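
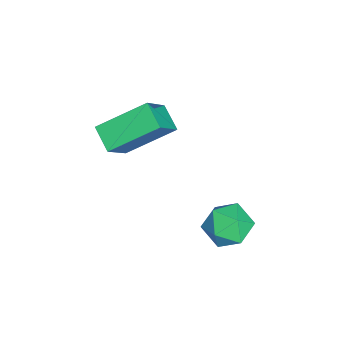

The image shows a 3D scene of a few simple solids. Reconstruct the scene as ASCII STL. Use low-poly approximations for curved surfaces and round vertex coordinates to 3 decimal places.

solid 
facet normal -0.120 0.048 0.992
outer loop
vertex -0.09 2.058 -0.538
vertex 0.417 1.368 -0.443
vertex 0.76 2.158 -0.44
endloop
endfacet
facet normal -0.163 0.698 0.698
outer loop
vertex -0.09 2.058 -0.538
vertex 0.76 2.158 -0.44
vertex 0.334 2.636 -1.017
endloop
endfacet
facet normal -0.691 0.689 0.220
outer loop
vertex -0.09 2.058 -0.538
vertex 0.334 2.636 -1.017
vertex -0.274 2.141 -1.376
endloop
endfacet
facet normal -0.975 0.035 0.218
outer loop
vertex -0.09 2.058 -0.538
vertex -0.274 2.141 -1.376
vertex -0.223 1.357 -1.022
endloop
endfacet
facet normal -0.622 -0.361 0.695
outer loop
vertex -0.09 2.058 -0.538
vertex -0.223 1.357 -1.022
vertex 0.417 1.368 -0.443
endloop
endfacet
facet normal 0.448 0.822 0.351
outer loop
vertex 0.334 2.636 -1.017
vertex 0.76 2.158 -0.44
vertex 1.103 2.303 -1.218
endloop
endfacet
facet normal 0.518 -0.228 0.825
outer loop
vertex 0.76 2.158 -0.44
vertex 0.417 1.368 -0.443
vertex 1.154 1.519 -0.864
endloop
endfacet
facet normal -0.296 -0.891 0.344
outer loop
vertex 0.417 1.368 -0.443
vertex -0.223 1.357 -1.022
vertex 0.546 1.024 -1.223
endloop
endfacet
facet normal -0.868 -0.250 -0.429
outer loop
vertex -0.223 1.357 -1.022
vertex -0.274 2.141 -1.376
vertex 0.12 1.502 -1.8
endloop
endfacet
facet normal -0.408 0.809 -0.424
outer loop
vertex -0.274 2.141 -1.376
vertex 0.334 2.636 -1.017
vertex 0.463 2.292 -1.797
endloop
endfacet
facet normal 0.975 -0.035 -0.218
outer loop
vertex 0.97 1.602 -1.702
vertex 1.103 2.303 -1.218
vertex 1.154 1.519 -0.864
endloop
endfacet
facet normal 0.691 -0.689 -0.220
outer loop
vertex 0.97 1.602 -1.702
vertex 1.154 1.519 -0.864
vertex 0.546 1.024 -1.223
endloop
endfacet
facet normal 0.163 -0.698 -0.698
outer loop
vertex 0.97 1.602 -1.702
vertex 0.546 1.024 -1.223
vertex 0.12 1.502 -1.8
endloop
endfacet
facet normal 0.120 -0.048 -0.992
outer loop
vertex 0.97 1.602 -1.702
vertex 0.12 1.502 -1.8
vertex 0.463 2.292 -1.797
endloop
endfacet
facet normal 0.622 0.361 -0.695
outer loop
vertex 0.97 1.602 -1.702
vertex 0.463 2.292 -1.797
vertex 1.103 2.303 -1.218
endloop
endfacet
facet normal 0.868 0.250 0.429
outer loop
vertex 1.154 1.519 -0.864
vertex 1.103 2.303 -1.218
vertex 0.76 2.158 -0.44
endloop
endfacet
facet normal 0.408 -0.809 0.424
outer loop
vertex 0.546 1.024 -1.223
vertex 1.154 1.519 -0.864
vertex 0.417 1.368 -0.443
endloop
endfacet
facet normal -0.448 -0.822 -0.351
outer loop
vertex 0.12 1.502 -1.8
vertex 0.546 1.024 -1.223
vertex -0.223 1.357 -1.022
endloop
endfacet
facet normal -0.518 0.228 -0.825
outer loop
vertex 0.463 2.292 -1.797
vertex 0.12 1.502 -1.8
vertex -0.274 2.141 -1.376
endloop
endfacet
facet normal 0.296 0.891 -0.344
outer loop
vertex 1.103 2.303 -1.218
vertex 0.463 2.292 -1.797
vertex 0.334 2.636 -1.017
endloop
endfacet
facet normal -0.723 -0.514 0.462
outer loop
vertex -1.571 -0.895 2.605
vertex -2.513 -0.514 1.556
vertex -1.107 -2.424 1.632
endloop
endfacet
facet normal 0.645 -0.261 0.718
outer loop
vertex -0.407 -1.926 1.184
vertex -1.571 -0.895 2.605
vertex -1.107 -2.424 1.632
endloop
endfacet
facet normal -0.722 -0.513 0.463
outer loop
vertex -1.107 -2.424 1.632
vertex -2.513 -0.514 1.556
vertex -2.05 -2.043 0.584
endloop
endfacet
facet normal 0.248 -0.817 -0.520
outer loop
vertex -2.05 -2.043 0.584
vertex -0.407 -1.926 1.184
vertex -1.107 -2.424 1.632
endloop
endfacet
facet normal -0.249 0.817 0.520
outer loop
vertex -1.571 -0.895 2.605
vertex -1.813 -0.016 1.108
vertex -2.513 -0.514 1.556
endloop
endfacet
facet normal 0.645 -0.261 0.718
outer loop
vertex -0.87 -0.397 2.156
vertex -1.571 -0.895 2.605
vertex -0.407 -1.926 1.184
endloop
endfacet
facet normal -0.248 0.817 0.520
outer loop
vertex -0.87 -0.397 2.156
vertex -1.813 -0.016 1.108
vertex -1.571 -0.895 2.605
endloop
endfacet
facet normal -0.645 0.261 -0.718
outer loop
vertex -2.513 -0.514 1.556
vertex -1.813 -0.016 1.108
vertex -2.05 -2.043 0.584
endloop
endfacet
facet normal 0.248 -0.818 -0.520
outer loop
vertex -1.349 -1.545 0.135
vertex -0.407 -1.926 1.184
vertex -2.05 -2.043 0.584
endloop
endfacet
facet normal -0.645 0.261 -0.718
outer loop
vertex -2.05 -2.043 0.584
vertex -1.813 -0.016 1.108
vertex -1.349 -1.545 0.135
endloop
endfacet
facet normal 0.723 0.513 -0.463
outer loop
vertex -1.349 -1.545 0.135
vertex -0.87 -0.397 2.156
vertex -0.407 -1.926 1.184
endloop
endfacet
facet normal 0.722 0.514 -0.463
outer loop
vertex -1.813 -0.016 1.108
vertex -0.87 -0.397 2.156
vertex -1.349 -1.545 0.135
endloop
endfacet

endsolid


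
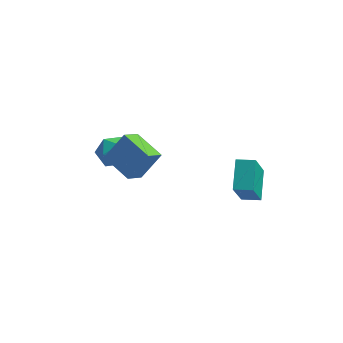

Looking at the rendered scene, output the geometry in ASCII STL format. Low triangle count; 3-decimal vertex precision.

solid 
facet normal -0.845 0.330 -0.421
outer loop
vertex -3.144 0.308 -3.037
vertex -3.589 -0.026 -2.406
vertex -3.308 0.765 -2.35
endloop
endfacet
facet normal -0.298 0.760 -0.577
outer loop
vertex -3.144 0.308 -3.037
vertex -3.308 0.765 -2.35
vertex -2.546 0.796 -2.703
endloop
endfacet
facet normal 0.203 0.372 -0.906
outer loop
vertex -3.144 0.308 -3.037
vertex -2.546 0.796 -2.703
vertex -2.355 0.024 -2.977
endloop
endfacet
facet normal -0.035 -0.299 -0.954
outer loop
vertex -3.144 0.308 -3.037
vertex -2.355 0.024 -2.977
vertex -2.999 -0.484 -2.794
endloop
endfacet
facet normal -0.683 -0.326 -0.654
outer loop
vertex -3.144 0.308 -3.037
vertex -2.999 -0.484 -2.794
vertex -3.589 -0.026 -2.406
endloop
endfacet
facet normal -0.024 0.999 0.036
outer loop
vertex -2.546 0.796 -2.703
vertex -3.308 0.765 -2.35
vertex -2.621 0.764 -1.866
endloop
endfacet
facet normal -0.908 0.302 0.289
outer loop
vertex -3.308 0.765 -2.35
vertex -3.589 -0.026 -2.406
vertex -3.265 0.256 -1.683
endloop
endfacet
facet normal -0.646 -0.758 -0.087
outer loop
vertex -3.589 -0.026 -2.406
vertex -2.999 -0.484 -2.794
vertex -3.074 -0.516 -1.957
endloop
endfacet
facet normal 0.402 -0.715 -0.572
outer loop
vertex -2.999 -0.484 -2.794
vertex -2.355 0.024 -2.977
vertex -2.312 -0.485 -2.31
endloop
endfacet
facet normal 0.785 0.370 -0.496
outer loop
vertex -2.355 0.024 -2.977
vertex -2.546 0.796 -2.703
vertex -2.031 0.306 -2.254
endloop
endfacet
facet normal 0.035 0.299 0.954
outer loop
vertex -2.476 -0.028 -1.623
vertex -2.621 0.764 -1.866
vertex -3.265 0.256 -1.683
endloop
endfacet
facet normal -0.203 -0.372 0.906
outer loop
vertex -2.476 -0.028 -1.623
vertex -3.265 0.256 -1.683
vertex -3.074 -0.516 -1.957
endloop
endfacet
facet normal 0.298 -0.760 0.577
outer loop
vertex -2.476 -0.028 -1.623
vertex -3.074 -0.516 -1.957
vertex -2.312 -0.485 -2.31
endloop
endfacet
facet normal 0.845 -0.330 0.421
outer loop
vertex -2.476 -0.028 -1.623
vertex -2.312 -0.485 -2.31
vertex -2.031 0.306 -2.254
endloop
endfacet
facet normal 0.683 0.326 0.654
outer loop
vertex -2.476 -0.028 -1.623
vertex -2.031 0.306 -2.254
vertex -2.621 0.764 -1.866
endloop
endfacet
facet normal -0.402 0.715 0.572
outer loop
vertex -3.265 0.256 -1.683
vertex -2.621 0.764 -1.866
vertex -3.308 0.765 -2.35
endloop
endfacet
facet normal -0.785 -0.370 0.496
outer loop
vertex -3.074 -0.516 -1.957
vertex -3.265 0.256 -1.683
vertex -3.589 -0.026 -2.406
endloop
endfacet
facet normal 0.024 -0.999 -0.036
outer loop
vertex -2.312 -0.485 -2.31
vertex -3.074 -0.516 -1.957
vertex -2.999 -0.484 -2.794
endloop
endfacet
facet normal 0.908 -0.302 -0.289
outer loop
vertex -2.031 0.306 -2.254
vertex -2.312 -0.485 -2.31
vertex -2.355 0.024 -2.977
endloop
endfacet
facet normal 0.646 0.758 0.087
outer loop
vertex -2.621 0.764 -1.866
vertex -2.031 0.306 -2.254
vertex -2.546 0.796 -2.703
endloop
endfacet
facet normal -0.485 -0.407 -0.774
outer loop
vertex -1.565 -2.11 -1.649
vertex -2.8 -1.293 -1.305
vertex -1.212 -1.304 -2.293
endloop
endfacet
facet normal 0.813 -0.537 -0.227
outer loop
vertex -0.5 -0.707 -1.155
vertex -1.565 -2.11 -1.649
vertex -1.212 -1.304 -2.293
endloop
endfacet
facet normal -0.485 -0.407 -0.774
outer loop
vertex -1.212 -1.304 -2.293
vertex -2.8 -1.293 -1.305
vertex -2.447 -0.488 -1.949
endloop
endfacet
facet normal 0.324 0.739 -0.590
outer loop
vertex -2.447 -0.488 -1.949
vertex -0.5 -0.707 -1.155
vertex -1.212 -1.304 -2.293
endloop
endfacet
facet normal -0.324 -0.739 0.591
outer loop
vertex -1.565 -2.11 -1.649
vertex -2.088 -0.696 -0.167
vertex -2.8 -1.293 -1.305
endloop
endfacet
facet normal 0.813 -0.537 -0.226
outer loop
vertex -0.853 -1.512 -0.511
vertex -1.565 -2.11 -1.649
vertex -0.5 -0.707 -1.155
endloop
endfacet
facet normal -0.324 -0.739 0.591
outer loop
vertex -0.853 -1.512 -0.511
vertex -2.088 -0.696 -0.167
vertex -1.565 -2.11 -1.649
endloop
endfacet
facet normal -0.812 0.537 0.226
outer loop
vertex -2.8 -1.293 -1.305
vertex -2.088 -0.696 -0.167
vertex -2.447 -0.488 -1.949
endloop
endfacet
facet normal 0.324 0.739 -0.591
outer loop
vertex -1.735 0.11 -0.811
vertex -0.5 -0.707 -1.155
vertex -2.447 -0.488 -1.949
endloop
endfacet
facet normal -0.813 0.537 0.226
outer loop
vertex -2.447 -0.488 -1.949
vertex -2.088 -0.696 -0.167
vertex -1.735 0.11 -0.811
endloop
endfacet
facet normal 0.485 0.407 0.774
outer loop
vertex -1.735 0.11 -0.811
vertex -0.853 -1.512 -0.511
vertex -0.5 -0.707 -1.155
endloop
endfacet
facet normal 0.484 0.407 0.775
outer loop
vertex -2.088 -0.696 -0.167
vertex -0.853 -1.512 -0.511
vertex -1.735 0.11 -0.811
endloop
endfacet
facet normal -0.989 -0.060 -0.132
outer loop
vertex 2.42 -0.16 -3.394
vertex 2.24 1.149 -2.643
vertex 2.589 0.859 -5.13
endloop
endfacet
facet normal 0.118 -0.861 -0.494
outer loop
vertex 3.44 0.911 -5.017
vertex 2.42 -0.16 -3.394
vertex 2.589 0.859 -5.13
endloop
endfacet
facet normal -0.989 -0.060 -0.132
outer loop
vertex 2.589 0.859 -5.13
vertex 2.24 1.149 -2.643
vertex 2.409 2.168 -4.379
endloop
endfacet
facet normal 0.083 0.504 -0.859
outer loop
vertex 2.409 2.168 -4.379
vertex 3.44 0.911 -5.017
vertex 2.589 0.859 -5.13
endloop
endfacet
facet normal -0.083 -0.504 0.859
outer loop
vertex 2.42 -0.16 -3.394
vertex 3.091 1.201 -2.53
vertex 2.24 1.149 -2.643
endloop
endfacet
facet normal 0.118 -0.861 -0.494
outer loop
vertex 3.271 -0.108 -3.281
vertex 2.42 -0.16 -3.394
vertex 3.44 0.911 -5.017
endloop
endfacet
facet normal -0.083 -0.504 0.859
outer loop
vertex 3.271 -0.108 -3.281
vertex 3.091 1.201 -2.53
vertex 2.42 -0.16 -3.394
endloop
endfacet
facet normal -0.118 0.861 0.494
outer loop
vertex 2.24 1.149 -2.643
vertex 3.091 1.201 -2.53
vertex 2.409 2.168 -4.379
endloop
endfacet
facet normal 0.083 0.504 -0.859
outer loop
vertex 3.26 2.22 -4.266
vertex 3.44 0.911 -5.017
vertex 2.409 2.168 -4.379
endloop
endfacet
facet normal -0.118 0.861 0.494
outer loop
vertex 2.409 2.168 -4.379
vertex 3.091 1.201 -2.53
vertex 3.26 2.22 -4.266
endloop
endfacet
facet normal 0.989 0.060 0.132
outer loop
vertex 3.26 2.22 -4.266
vertex 3.271 -0.108 -3.281
vertex 3.44 0.911 -5.017
endloop
endfacet
facet normal 0.989 0.060 0.132
outer loop
vertex 3.091 1.201 -2.53
vertex 3.271 -0.108 -3.281
vertex 3.26 2.22 -4.266
endloop
endfacet

endsolid


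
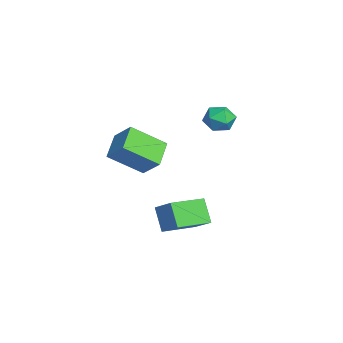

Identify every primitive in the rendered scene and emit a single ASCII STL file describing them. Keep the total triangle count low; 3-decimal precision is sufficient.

solid 
facet normal -0.558 -0.165 0.813
outer loop
vertex 2.514 -2.732 -1.296
vertex 1.691 -1.174 -1.545
vertex 1.605 -3.332 -2.041
endloop
endfacet
facet normal 0.463 -0.875 0.140
outer loop
vertex 2.369 -3.106 -3.155
vertex 2.514 -2.732 -1.296
vertex 1.605 -3.332 -2.041
endloop
endfacet
facet normal -0.558 -0.165 0.814
outer loop
vertex 1.605 -3.332 -2.041
vertex 1.691 -1.174 -1.545
vertex 0.781 -1.773 -2.29
endloop
endfacet
facet normal -0.689 -0.454 -0.565
outer loop
vertex 0.781 -1.773 -2.29
vertex 2.369 -3.106 -3.155
vertex 1.605 -3.332 -2.041
endloop
endfacet
facet normal 0.689 0.454 0.565
outer loop
vertex 2.514 -2.732 -1.296
vertex 2.455 -0.948 -2.659
vertex 1.691 -1.174 -1.545
endloop
endfacet
facet normal 0.462 -0.876 0.140
outer loop
vertex 3.279 -2.507 -2.41
vertex 2.514 -2.732 -1.296
vertex 2.369 -3.106 -3.155
endloop
endfacet
facet normal 0.689 0.454 0.565
outer loop
vertex 3.279 -2.507 -2.41
vertex 2.455 -0.948 -2.659
vertex 2.514 -2.732 -1.296
endloop
endfacet
facet normal -0.462 0.876 -0.139
outer loop
vertex 1.691 -1.174 -1.545
vertex 2.455 -0.948 -2.659
vertex 0.781 -1.773 -2.29
endloop
endfacet
facet normal -0.689 -0.454 -0.565
outer loop
vertex 1.546 -1.548 -3.404
vertex 2.369 -3.106 -3.155
vertex 0.781 -1.773 -2.29
endloop
endfacet
facet normal -0.462 0.875 -0.141
outer loop
vertex 0.781 -1.773 -2.29
vertex 2.455 -0.948 -2.659
vertex 1.546 -1.548 -3.404
endloop
endfacet
facet normal 0.558 0.165 -0.814
outer loop
vertex 1.546 -1.548 -3.404
vertex 3.279 -2.507 -2.41
vertex 2.369 -3.106 -3.155
endloop
endfacet
facet normal 0.558 0.165 -0.813
outer loop
vertex 2.455 -0.948 -2.659
vertex 3.279 -2.507 -2.41
vertex 1.546 -1.548 -3.404
endloop
endfacet
facet normal -0.244 0.059 0.968
outer loop
vertex -2.849 0.364 1.949
vertex -2.613 -0.437 2.057
vertex -2.055 0.184 2.16
endloop
endfacet
facet normal -0.034 0.694 0.720
outer loop
vertex -2.849 0.364 1.949
vertex -2.055 0.184 2.16
vertex -2.213 0.775 1.583
endloop
endfacet
facet normal -0.461 0.870 0.175
outer loop
vertex -2.849 0.364 1.949
vertex -2.213 0.775 1.583
vertex -2.869 0.52 1.123
endloop
endfacet
facet normal -0.935 0.343 0.087
outer loop
vertex -2.849 0.364 1.949
vertex -2.869 0.52 1.123
vertex -3.116 -0.229 1.415
endloop
endfacet
facet normal -0.801 -0.158 0.577
outer loop
vertex -2.849 0.364 1.949
vertex -3.116 -0.229 1.415
vertex -2.613 -0.437 2.057
endloop
endfacet
facet normal 0.628 0.623 0.466
outer loop
vertex -2.213 0.775 1.583
vertex -2.055 0.184 2.16
vertex -1.584 0.229 1.465
endloop
endfacet
facet normal 0.290 -0.404 0.867
outer loop
vertex -2.055 0.184 2.16
vertex -2.613 -0.437 2.057
vertex -1.831 -0.52 1.757
endloop
endfacet
facet normal -0.612 -0.755 0.235
outer loop
vertex -2.613 -0.437 2.057
vertex -3.116 -0.229 1.415
vertex -2.487 -0.775 1.297
endloop
endfacet
facet normal -0.828 0.056 -0.558
outer loop
vertex -3.116 -0.229 1.415
vertex -2.869 0.52 1.123
vertex -2.645 -0.184 0.72
endloop
endfacet
facet normal -0.063 0.908 -0.414
outer loop
vertex -2.869 0.52 1.123
vertex -2.213 0.775 1.583
vertex -2.087 0.437 0.823
endloop
endfacet
facet normal 0.935 -0.343 -0.087
outer loop
vertex -1.851 -0.364 0.931
vertex -1.584 0.229 1.465
vertex -1.831 -0.52 1.757
endloop
endfacet
facet normal 0.461 -0.870 -0.175
outer loop
vertex -1.851 -0.364 0.931
vertex -1.831 -0.52 1.757
vertex -2.487 -0.775 1.297
endloop
endfacet
facet normal 0.034 -0.694 -0.720
outer loop
vertex -1.851 -0.364 0.931
vertex -2.487 -0.775 1.297
vertex -2.645 -0.184 0.72
endloop
endfacet
facet normal 0.244 -0.059 -0.968
outer loop
vertex -1.851 -0.364 0.931
vertex -2.645 -0.184 0.72
vertex -2.087 0.437 0.823
endloop
endfacet
facet normal 0.801 0.158 -0.577
outer loop
vertex -1.851 -0.364 0.931
vertex -2.087 0.437 0.823
vertex -1.584 0.229 1.465
endloop
endfacet
facet normal 0.828 -0.056 0.558
outer loop
vertex -1.831 -0.52 1.757
vertex -1.584 0.229 1.465
vertex -2.055 0.184 2.16
endloop
endfacet
facet normal 0.063 -0.908 0.414
outer loop
vertex -2.487 -0.775 1.297
vertex -1.831 -0.52 1.757
vertex -2.613 -0.437 2.057
endloop
endfacet
facet normal -0.628 -0.623 -0.466
outer loop
vertex -2.645 -0.184 0.72
vertex -2.487 -0.775 1.297
vertex -3.116 -0.229 1.415
endloop
endfacet
facet normal -0.290 0.404 -0.867
outer loop
vertex -2.087 0.437 0.823
vertex -2.645 -0.184 0.72
vertex -2.869 0.52 1.123
endloop
endfacet
facet normal 0.612 0.755 -0.235
outer loop
vertex -1.584 0.229 1.465
vertex -2.087 0.437 0.823
vertex -2.213 0.775 1.583
endloop
endfacet
facet normal -0.563 -0.495 -0.662
outer loop
vertex -2.898 -5.136 -1.023
vertex -4.161 -4.67 -0.296
vertex -2.968 -3.443 -2.23
endloop
endfacet
facet normal 0.825 -0.305 -0.475
outer loop
vertex -2.179 -2.75 -1.304
vertex -2.898 -5.136 -1.023
vertex -2.968 -3.443 -2.23
endloop
endfacet
facet normal -0.563 -0.495 -0.662
outer loop
vertex -2.968 -3.443 -2.23
vertex -4.161 -4.67 -0.296
vertex -4.231 -2.977 -1.503
endloop
endfacet
facet normal -0.034 0.814 -0.580
outer loop
vertex -4.231 -2.977 -1.503
vertex -2.179 -2.75 -1.304
vertex -2.968 -3.443 -2.23
endloop
endfacet
facet normal 0.034 -0.814 0.580
outer loop
vertex -2.898 -5.136 -1.023
vertex -3.372 -3.977 0.63
vertex -4.161 -4.67 -0.296
endloop
endfacet
facet normal 0.825 -0.305 -0.475
outer loop
vertex -2.109 -4.443 -0.097
vertex -2.898 -5.136 -1.023
vertex -2.179 -2.75 -1.304
endloop
endfacet
facet normal 0.034 -0.814 0.580
outer loop
vertex -2.109 -4.443 -0.097
vertex -3.372 -3.977 0.63
vertex -2.898 -5.136 -1.023
endloop
endfacet
facet normal -0.825 0.305 0.475
outer loop
vertex -4.161 -4.67 -0.296
vertex -3.372 -3.977 0.63
vertex -4.231 -2.977 -1.503
endloop
endfacet
facet normal -0.034 0.814 -0.580
outer loop
vertex -3.442 -2.284 -0.577
vertex -2.179 -2.75 -1.304
vertex -4.231 -2.977 -1.503
endloop
endfacet
facet normal -0.825 0.305 0.475
outer loop
vertex -4.231 -2.977 -1.503
vertex -3.372 -3.977 0.63
vertex -3.442 -2.284 -0.577
endloop
endfacet
facet normal 0.563 0.495 0.662
outer loop
vertex -3.442 -2.284 -0.577
vertex -2.109 -4.443 -0.097
vertex -2.179 -2.75 -1.304
endloop
endfacet
facet normal 0.563 0.495 0.662
outer loop
vertex -3.372 -3.977 0.63
vertex -2.109 -4.443 -0.097
vertex -3.442 -2.284 -0.577
endloop
endfacet

endsolid


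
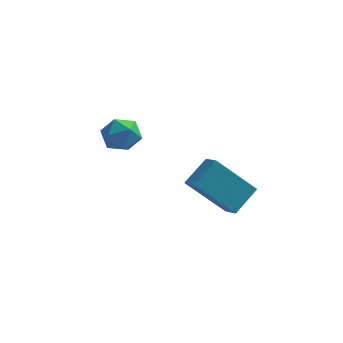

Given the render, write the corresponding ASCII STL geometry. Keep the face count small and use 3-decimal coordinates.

solid 
facet normal -0.579 0.705 -0.411
outer loop
vertex 2.104 -1.31 2.715
vertex 3.533 -1.008 1.22
vertex 1.513 -2.234 1.963
endloop
endfacet
facet normal -0.684 -0.144 0.715
outer loop
vertex 1.987 -2.812 2.3
vertex 2.104 -1.31 2.715
vertex 1.513 -2.234 1.963
endloop
endfacet
facet normal -0.579 0.705 -0.410
outer loop
vertex 1.513 -2.234 1.963
vertex 3.533 -1.008 1.22
vertex 2.941 -1.932 0.468
endloop
endfacet
facet normal -0.445 -0.695 -0.565
outer loop
vertex 2.941 -1.932 0.468
vertex 1.987 -2.812 2.3
vertex 1.513 -2.234 1.963
endloop
endfacet
facet normal 0.445 0.695 0.565
outer loop
vertex 2.104 -1.31 2.715
vertex 4.007 -1.586 1.557
vertex 3.533 -1.008 1.22
endloop
endfacet
facet normal -0.683 -0.144 0.716
outer loop
vertex 2.579 -1.888 3.052
vertex 2.104 -1.31 2.715
vertex 1.987 -2.812 2.3
endloop
endfacet
facet normal 0.445 0.695 0.565
outer loop
vertex 2.579 -1.888 3.052
vertex 4.007 -1.586 1.557
vertex 2.104 -1.31 2.715
endloop
endfacet
facet normal 0.684 0.144 -0.715
outer loop
vertex 3.533 -1.008 1.22
vertex 4.007 -1.586 1.557
vertex 2.941 -1.932 0.468
endloop
endfacet
facet normal -0.445 -0.695 -0.565
outer loop
vertex 3.416 -2.51 0.805
vertex 1.987 -2.812 2.3
vertex 2.941 -1.932 0.468
endloop
endfacet
facet normal 0.684 0.145 -0.715
outer loop
vertex 2.941 -1.932 0.468
vertex 4.007 -1.586 1.557
vertex 3.416 -2.51 0.805
endloop
endfacet
facet normal 0.579 -0.705 0.411
outer loop
vertex 3.416 -2.51 0.805
vertex 2.579 -1.888 3.052
vertex 1.987 -2.812 2.3
endloop
endfacet
facet normal 0.579 -0.704 0.411
outer loop
vertex 4.007 -1.586 1.557
vertex 2.579 -1.888 3.052
vertex 3.416 -2.51 0.805
endloop
endfacet
facet normal -0.089 0.640 0.763
outer loop
vertex -1.544 0.32 3.196
vertex -1.485 -0.311 3.732
vertex -0.8 0.085 3.48
endloop
endfacet
facet normal 0.223 0.953 0.204
outer loop
vertex -1.544 0.32 3.196
vertex -0.8 0.085 3.48
vertex -0.896 0.279 2.678
endloop
endfacet
facet normal -0.223 0.910 -0.350
outer loop
vertex -1.544 0.32 3.196
vertex -0.896 0.279 2.678
vertex -1.64 0.003 2.434
endloop
endfacet
facet normal -0.811 0.569 -0.134
outer loop
vertex -1.544 0.32 3.196
vertex -1.64 0.003 2.434
vertex -2.004 -0.362 3.086
endloop
endfacet
facet normal -0.729 0.402 0.554
outer loop
vertex -1.544 0.32 3.196
vertex -2.004 -0.362 3.086
vertex -1.485 -0.311 3.732
endloop
endfacet
facet normal 0.812 0.583 0.044
outer loop
vertex -0.896 0.279 2.678
vertex -0.8 0.085 3.48
vertex -0.436 -0.378 2.894
endloop
endfacet
facet normal 0.305 0.076 0.949
outer loop
vertex -0.8 0.085 3.48
vertex -1.485 -0.311 3.732
vertex -0.8 -0.743 3.546
endloop
endfacet
facet normal -0.729 -0.310 0.610
outer loop
vertex -1.485 -0.311 3.732
vertex -2.004 -0.362 3.086
vertex -1.544 -1.019 3.302
endloop
endfacet
facet normal -0.863 -0.040 -0.504
outer loop
vertex -2.004 -0.362 3.086
vertex -1.64 0.003 2.434
vertex -1.64 -0.825 2.5
endloop
endfacet
facet normal 0.091 0.511 -0.855
outer loop
vertex -1.64 0.003 2.434
vertex -0.896 0.279 2.678
vertex -0.955 -0.429 2.248
endloop
endfacet
facet normal 0.811 -0.569 0.134
outer loop
vertex -0.896 -1.06 2.784
vertex -0.436 -0.378 2.894
vertex -0.8 -0.743 3.546
endloop
endfacet
facet normal 0.223 -0.910 0.350
outer loop
vertex -0.896 -1.06 2.784
vertex -0.8 -0.743 3.546
vertex -1.544 -1.019 3.302
endloop
endfacet
facet normal -0.223 -0.953 -0.204
outer loop
vertex -0.896 -1.06 2.784
vertex -1.544 -1.019 3.302
vertex -1.64 -0.825 2.5
endloop
endfacet
facet normal 0.089 -0.640 -0.763
outer loop
vertex -0.896 -1.06 2.784
vertex -1.64 -0.825 2.5
vertex -0.955 -0.429 2.248
endloop
endfacet
facet normal 0.729 -0.402 -0.554
outer loop
vertex -0.896 -1.06 2.784
vertex -0.955 -0.429 2.248
vertex -0.436 -0.378 2.894
endloop
endfacet
facet normal 0.863 0.040 0.504
outer loop
vertex -0.8 -0.743 3.546
vertex -0.436 -0.378 2.894
vertex -0.8 0.085 3.48
endloop
endfacet
facet normal -0.091 -0.511 0.855
outer loop
vertex -1.544 -1.019 3.302
vertex -0.8 -0.743 3.546
vertex -1.485 -0.311 3.732
endloop
endfacet
facet normal -0.812 -0.583 -0.044
outer loop
vertex -1.64 -0.825 2.5
vertex -1.544 -1.019 3.302
vertex -2.004 -0.362 3.086
endloop
endfacet
facet normal -0.305 -0.076 -0.949
outer loop
vertex -0.955 -0.429 2.248
vertex -1.64 -0.825 2.5
vertex -1.64 0.003 2.434
endloop
endfacet
facet normal 0.729 0.310 -0.610
outer loop
vertex -0.436 -0.378 2.894
vertex -0.955 -0.429 2.248
vertex -0.896 0.279 2.678
endloop
endfacet

endsolid


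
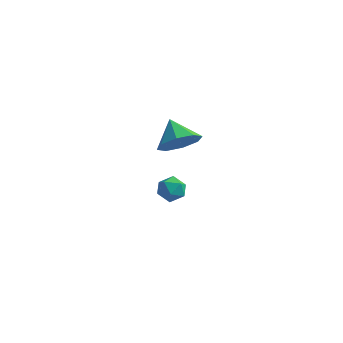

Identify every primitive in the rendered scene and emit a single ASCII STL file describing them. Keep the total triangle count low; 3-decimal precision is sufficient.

solid 
facet normal 0.066 0.093 0.993
outer loop
vertex -3.644 4.033 -2.788
vertex -3.784 3.261 -2.706
vertex -3.044 3.522 -2.78
endloop
endfacet
facet normal 0.479 0.573 0.665
outer loop
vertex -3.644 4.033 -2.788
vertex -3.044 3.522 -2.78
vertex -3.046 4.12 -3.294
endloop
endfacet
facet normal 0.063 0.968 0.241
outer loop
vertex -3.644 4.033 -2.788
vertex -3.046 4.12 -3.294
vertex -3.788 4.229 -3.538
endloop
endfacet
facet normal -0.607 0.732 0.308
outer loop
vertex -3.644 4.033 -2.788
vertex -3.788 4.229 -3.538
vertex -4.244 3.698 -3.175
endloop
endfacet
facet normal -0.605 0.192 0.772
outer loop
vertex -3.644 4.033 -2.788
vertex -4.244 3.698 -3.175
vertex -3.784 3.261 -2.706
endloop
endfacet
facet normal 0.942 0.220 0.253
outer loop
vertex -3.046 4.12 -3.294
vertex -3.044 3.522 -2.78
vertex -2.816 3.402 -3.525
endloop
endfacet
facet normal 0.275 -0.556 0.784
outer loop
vertex -3.044 3.522 -2.78
vertex -3.784 3.261 -2.706
vertex -3.272 2.871 -3.162
endloop
endfacet
facet normal -0.812 -0.397 0.427
outer loop
vertex -3.784 3.261 -2.706
vertex -4.244 3.698 -3.175
vertex -4.014 2.98 -3.406
endloop
endfacet
facet normal -0.816 0.477 -0.327
outer loop
vertex -4.244 3.698 -3.175
vertex -3.788 4.229 -3.538
vertex -4.016 3.578 -3.92
endloop
endfacet
facet normal 0.269 0.860 -0.434
outer loop
vertex -3.788 4.229 -3.538
vertex -3.046 4.12 -3.294
vertex -3.276 3.839 -3.994
endloop
endfacet
facet normal 0.607 -0.732 -0.308
outer loop
vertex -3.416 3.067 -3.912
vertex -2.816 3.402 -3.525
vertex -3.272 2.871 -3.162
endloop
endfacet
facet normal -0.063 -0.968 -0.241
outer loop
vertex -3.416 3.067 -3.912
vertex -3.272 2.871 -3.162
vertex -4.014 2.98 -3.406
endloop
endfacet
facet normal -0.479 -0.573 -0.665
outer loop
vertex -3.416 3.067 -3.912
vertex -4.014 2.98 -3.406
vertex -4.016 3.578 -3.92
endloop
endfacet
facet normal -0.066 -0.093 -0.993
outer loop
vertex -3.416 3.067 -3.912
vertex -4.016 3.578 -3.92
vertex -3.276 3.839 -3.994
endloop
endfacet
facet normal 0.605 -0.192 -0.772
outer loop
vertex -3.416 3.067 -3.912
vertex -3.276 3.839 -3.994
vertex -2.816 3.402 -3.525
endloop
endfacet
facet normal 0.816 -0.477 0.327
outer loop
vertex -3.272 2.871 -3.162
vertex -2.816 3.402 -3.525
vertex -3.044 3.522 -2.78
endloop
endfacet
facet normal -0.269 -0.860 0.434
outer loop
vertex -4.014 2.98 -3.406
vertex -3.272 2.871 -3.162
vertex -3.784 3.261 -2.706
endloop
endfacet
facet normal -0.942 -0.220 -0.253
outer loop
vertex -4.016 3.578 -3.92
vertex -4.014 2.98 -3.406
vertex -4.244 3.698 -3.175
endloop
endfacet
facet normal -0.275 0.556 -0.784
outer loop
vertex -3.276 3.839 -3.994
vertex -4.016 3.578 -3.92
vertex -3.788 4.229 -3.538
endloop
endfacet
facet normal 0.812 0.397 -0.427
outer loop
vertex -2.816 3.402 -3.525
vertex -3.276 3.839 -3.994
vertex -3.046 4.12 -3.294
endloop
endfacet
facet normal 0.584 -0.572 -0.576
outer loop
vertex -1.188 1.051 2.453
vertex -1.698 0.187 2.794
vertex -1.827 0.865 1.99
endloop
endfacet
facet normal -0.173 0.973 -0.152
outer loop
vertex -1.188 1.051 2.453
vertex -1.827 0.865 1.99
vertex -2.522 0.993 3.606
endloop
endfacet
facet normal 0.584 -0.572 -0.576
outer loop
vertex -1.827 0.865 1.99
vertex -1.698 0.187 2.794
vertex -2.391 0.282 1.997
endloop
endfacet
facet normal -0.677 0.651 -0.343
outer loop
vertex -1.827 0.865 1.99
vertex -2.391 0.282 1.997
vertex -2.522 0.993 3.606
endloop
endfacet
facet normal 0.584 -0.572 -0.576
outer loop
vertex -2.391 0.282 1.997
vertex -1.698 0.187 2.794
vertex -2.549 -0.357 2.471
endloop
endfacet
facet normal -0.980 0.138 -0.141
outer loop
vertex -2.391 0.282 1.997
vertex -2.549 -0.357 2.471
vertex -2.522 0.993 3.606
endloop
endfacet
facet normal 0.584 -0.572 -0.576
outer loop
vertex -2.549 -0.357 2.471
vertex -1.698 0.187 2.794
vertex -2.209 -0.677 3.134
endloop
endfacet
facet normal -0.904 -0.264 0.336
outer loop
vertex -2.549 -0.357 2.471
vertex -2.209 -0.677 3.134
vertex -2.522 0.993 3.606
endloop
endfacet
facet normal 0.584 -0.572 -0.576
outer loop
vertex -2.209 -0.677 3.134
vertex -1.698 0.187 2.794
vertex -1.57 -0.492 3.598
endloop
endfacet
facet normal -0.494 -0.321 0.808
outer loop
vertex -2.209 -0.677 3.134
vertex -1.57 -0.492 3.598
vertex -2.522 0.993 3.606
endloop
endfacet
facet normal 0.584 -0.572 -0.576
outer loop
vertex -1.57 -0.492 3.598
vertex -1.698 0.187 2.794
vertex -1.006 0.091 3.591
endloop
endfacet
facet normal 0.011 0.002 1.000
outer loop
vertex -1.57 -0.492 3.598
vertex -1.006 0.091 3.591
vertex -2.522 0.993 3.606
endloop
endfacet
facet normal 0.584 -0.572 -0.576
outer loop
vertex -1.006 0.091 3.591
vertex -1.698 0.187 2.794
vertex -0.847 0.73 3.117
endloop
endfacet
facet normal 0.314 0.514 0.798
outer loop
vertex -1.006 0.091 3.591
vertex -0.847 0.73 3.117
vertex -2.522 0.993 3.606
endloop
endfacet
facet normal 0.584 -0.572 -0.576
outer loop
vertex -0.847 0.73 3.117
vertex -1.698 0.187 2.794
vertex -1.188 1.051 2.453
endloop
endfacet
facet normal 0.238 0.917 0.321
outer loop
vertex -0.847 0.73 3.117
vertex -1.188 1.051 2.453
vertex -2.522 0.993 3.606
endloop
endfacet

endsolid


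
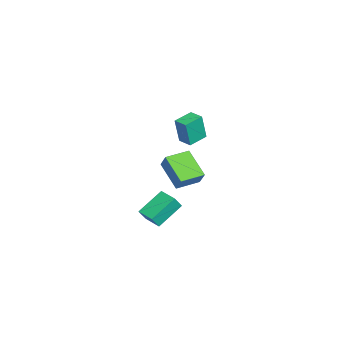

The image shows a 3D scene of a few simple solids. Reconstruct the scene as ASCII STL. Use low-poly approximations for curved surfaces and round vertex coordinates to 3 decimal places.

solid 
facet normal -0.440 -0.309 -0.843
outer loop
vertex -4.074 -2.316 -1.047
vertex -5.093 -1.007 -0.994
vertex -2.659 -1.167 -2.206
endloop
endfacet
facet normal 0.614 -0.788 -0.031
outer loop
vertex -2.127 -0.793 -1.186
vertex -4.074 -2.316 -1.047
vertex -2.659 -1.167 -2.206
endloop
endfacet
facet normal -0.440 -0.309 -0.843
outer loop
vertex -2.659 -1.167 -2.206
vertex -5.093 -1.007 -0.994
vertex -3.679 0.142 -2.154
endloop
endfacet
facet normal 0.655 0.532 -0.537
outer loop
vertex -3.679 0.142 -2.154
vertex -2.127 -0.793 -1.186
vertex -2.659 -1.167 -2.206
endloop
endfacet
facet normal -0.655 -0.532 0.537
outer loop
vertex -4.074 -2.316 -1.047
vertex -4.561 -0.633 0.026
vertex -5.093 -1.007 -0.994
endloop
endfacet
facet normal 0.614 -0.788 -0.032
outer loop
vertex -3.541 -1.942 -0.026
vertex -4.074 -2.316 -1.047
vertex -2.127 -0.793 -1.186
endloop
endfacet
facet normal -0.655 -0.532 0.537
outer loop
vertex -3.541 -1.942 -0.026
vertex -4.561 -0.633 0.026
vertex -4.074 -2.316 -1.047
endloop
endfacet
facet normal -0.615 0.788 0.032
outer loop
vertex -5.093 -1.007 -0.994
vertex -4.561 -0.633 0.026
vertex -3.679 0.142 -2.154
endloop
endfacet
facet normal 0.655 0.532 -0.537
outer loop
vertex -3.146 0.516 -1.133
vertex -2.127 -0.793 -1.186
vertex -3.679 0.142 -2.154
endloop
endfacet
facet normal -0.614 0.788 0.032
outer loop
vertex -3.679 0.142 -2.154
vertex -4.561 -0.633 0.026
vertex -3.146 0.516 -1.133
endloop
endfacet
facet normal 0.441 0.309 0.843
outer loop
vertex -3.146 0.516 -1.133
vertex -3.541 -1.942 -0.026
vertex -2.127 -0.793 -1.186
endloop
endfacet
facet normal 0.440 0.309 0.843
outer loop
vertex -4.561 -0.633 0.026
vertex -3.541 -1.942 -0.026
vertex -3.146 0.516 -1.133
endloop
endfacet
facet normal -0.684 -0.730 -0.001
outer loop
vertex 3.909 -2.401 0.086
vertex 2.695 -1.265 1.124
vertex 3.531 -2.045 -0.745
endloop
endfacet
facet normal 0.619 -0.580 -0.530
outer loop
vertex 4.365 -1.155 -0.744
vertex 3.909 -2.401 0.086
vertex 3.531 -2.045 -0.745
endloop
endfacet
facet normal -0.684 -0.730 -0.001
outer loop
vertex 3.531 -2.045 -0.745
vertex 2.695 -1.265 1.124
vertex 2.317 -0.909 0.293
endloop
endfacet
facet normal -0.386 0.363 -0.848
outer loop
vertex 2.317 -0.909 0.293
vertex 4.365 -1.155 -0.744
vertex 3.531 -2.045 -0.745
endloop
endfacet
facet normal 0.386 -0.363 0.848
outer loop
vertex 3.909 -2.401 0.086
vertex 3.529 -0.375 1.125
vertex 2.695 -1.265 1.124
endloop
endfacet
facet normal 0.619 -0.580 -0.530
outer loop
vertex 4.743 -1.511 0.087
vertex 3.909 -2.401 0.086
vertex 4.365 -1.155 -0.744
endloop
endfacet
facet normal 0.386 -0.363 0.848
outer loop
vertex 4.743 -1.511 0.087
vertex 3.529 -0.375 1.125
vertex 3.909 -2.401 0.086
endloop
endfacet
facet normal -0.619 0.580 0.530
outer loop
vertex 2.695 -1.265 1.124
vertex 3.529 -0.375 1.125
vertex 2.317 -0.909 0.293
endloop
endfacet
facet normal -0.386 0.363 -0.848
outer loop
vertex 3.151 -0.019 0.294
vertex 4.365 -1.155 -0.744
vertex 2.317 -0.909 0.293
endloop
endfacet
facet normal -0.619 0.580 0.530
outer loop
vertex 2.317 -0.909 0.293
vertex 3.529 -0.375 1.125
vertex 3.151 -0.019 0.294
endloop
endfacet
facet normal 0.684 0.730 0.001
outer loop
vertex 3.151 -0.019 0.294
vertex 4.743 -1.511 0.087
vertex 4.365 -1.155 -0.744
endloop
endfacet
facet normal 0.684 0.730 0.001
outer loop
vertex 3.529 -0.375 1.125
vertex 4.743 -1.511 0.087
vertex 3.151 -0.019 0.294
endloop
endfacet
facet normal -0.645 -0.762 -0.049
outer loop
vertex -1.211 -1.046 4.685
vertex -2.205 -0.218 4.893
vertex -1.375 -0.793 2.9
endloop
endfacet
facet normal 0.758 -0.633 -0.159
outer loop
vertex -0.755 -0.062 2.947
vertex -1.211 -1.046 4.685
vertex -1.375 -0.793 2.9
endloop
endfacet
facet normal -0.646 -0.762 -0.049
outer loop
vertex -1.375 -0.793 2.9
vertex -2.205 -0.218 4.893
vertex -2.368 0.035 3.108
endloop
endfacet
facet normal -0.090 0.140 -0.986
outer loop
vertex -2.368 0.035 3.108
vertex -0.755 -0.062 2.947
vertex -1.375 -0.793 2.9
endloop
endfacet
facet normal 0.090 -0.140 0.986
outer loop
vertex -1.211 -1.046 4.685
vertex -1.585 0.513 4.94
vertex -2.205 -0.218 4.893
endloop
endfacet
facet normal 0.758 -0.632 -0.159
outer loop
vertex -0.592 -0.315 4.732
vertex -1.211 -1.046 4.685
vertex -0.755 -0.062 2.947
endloop
endfacet
facet normal 0.090 -0.140 0.986
outer loop
vertex -0.592 -0.315 4.732
vertex -1.585 0.513 4.94
vertex -1.211 -1.046 4.685
endloop
endfacet
facet normal -0.758 0.633 0.159
outer loop
vertex -2.205 -0.218 4.893
vertex -1.585 0.513 4.94
vertex -2.368 0.035 3.108
endloop
endfacet
facet normal -0.090 0.140 -0.986
outer loop
vertex -1.749 0.766 3.155
vertex -0.755 -0.062 2.947
vertex -2.368 0.035 3.108
endloop
endfacet
facet normal -0.758 0.632 0.159
outer loop
vertex -2.368 0.035 3.108
vertex -1.585 0.513 4.94
vertex -1.749 0.766 3.155
endloop
endfacet
facet normal 0.645 0.762 0.049
outer loop
vertex -1.749 0.766 3.155
vertex -0.592 -0.315 4.732
vertex -0.755 -0.062 2.947
endloop
endfacet
facet normal 0.646 0.762 0.049
outer loop
vertex -1.585 0.513 4.94
vertex -0.592 -0.315 4.732
vertex -1.749 0.766 3.155
endloop
endfacet

endsolid


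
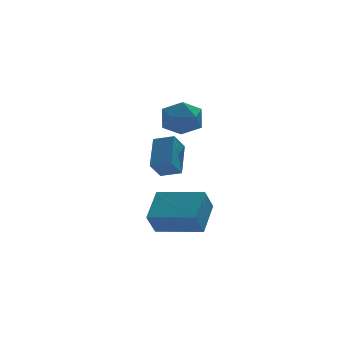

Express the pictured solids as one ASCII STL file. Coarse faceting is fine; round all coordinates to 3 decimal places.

solid 
facet normal -0.399 -0.364 0.842
outer loop
vertex 1.793 -0.701 -0.169
vertex 0.163 0.461 -0.439
vertex 1.083 -1.895 -1.021
endloop
endfacet
facet normal 0.807 -0.575 0.134
outer loop
vertex 1.537 -1.481 -1.981
vertex 1.793 -0.701 -0.169
vertex 1.083 -1.895 -1.021
endloop
endfacet
facet normal -0.398 -0.364 0.842
outer loop
vertex 1.083 -1.895 -1.021
vertex 0.163 0.461 -0.439
vertex -0.547 -0.734 -1.291
endloop
endfacet
facet normal -0.436 -0.733 -0.522
outer loop
vertex -0.547 -0.734 -1.291
vertex 1.537 -1.481 -1.981
vertex 1.083 -1.895 -1.021
endloop
endfacet
facet normal 0.436 0.733 0.522
outer loop
vertex 1.793 -0.701 -0.169
vertex 0.617 0.875 -1.399
vertex 0.163 0.461 -0.439
endloop
endfacet
facet normal 0.807 -0.575 0.133
outer loop
vertex 2.247 -0.286 -1.129
vertex 1.793 -0.701 -0.169
vertex 1.537 -1.481 -1.981
endloop
endfacet
facet normal 0.435 0.733 0.523
outer loop
vertex 2.247 -0.286 -1.129
vertex 0.617 0.875 -1.399
vertex 1.793 -0.701 -0.169
endloop
endfacet
facet normal -0.807 0.575 -0.134
outer loop
vertex 0.163 0.461 -0.439
vertex 0.617 0.875 -1.399
vertex -0.547 -0.734 -1.291
endloop
endfacet
facet normal -0.436 -0.733 -0.523
outer loop
vertex -0.093 -0.319 -2.251
vertex 1.537 -1.481 -1.981
vertex -0.547 -0.734 -1.291
endloop
endfacet
facet normal -0.807 0.575 -0.133
outer loop
vertex -0.547 -0.734 -1.291
vertex 0.617 0.875 -1.399
vertex -0.093 -0.319 -2.251
endloop
endfacet
facet normal 0.399 0.363 -0.842
outer loop
vertex -0.093 -0.319 -2.251
vertex 2.247 -0.286 -1.129
vertex 1.537 -1.481 -1.981
endloop
endfacet
facet normal 0.399 0.364 -0.842
outer loop
vertex 0.617 0.875 -1.399
vertex 2.247 -0.286 -1.129
vertex -0.093 -0.319 -2.251
endloop
endfacet
facet normal -0.531 -0.426 0.733
outer loop
vertex 1.652 3.32 1.511
vertex 0.889 3.823 1.251
vertex 1.2 2.094 0.471
endloop
endfacet
facet normal 0.804 -0.529 0.274
outer loop
vertex 1.751 2.537 -0.291
vertex 1.652 3.32 1.511
vertex 1.2 2.094 0.471
endloop
endfacet
facet normal -0.530 -0.426 0.733
outer loop
vertex 1.2 2.094 0.471
vertex 0.889 3.823 1.251
vertex 0.436 2.597 0.211
endloop
endfacet
facet normal -0.271 -0.734 -0.623
outer loop
vertex 0.436 2.597 0.211
vertex 1.751 2.537 -0.291
vertex 1.2 2.094 0.471
endloop
endfacet
facet normal 0.271 0.734 0.623
outer loop
vertex 1.652 3.32 1.511
vertex 1.44 4.266 0.489
vertex 0.889 3.823 1.251
endloop
endfacet
facet normal 0.803 -0.529 0.274
outer loop
vertex 2.204 3.763 0.749
vertex 1.652 3.32 1.511
vertex 1.751 2.537 -0.291
endloop
endfacet
facet normal 0.271 0.734 0.623
outer loop
vertex 2.204 3.763 0.749
vertex 1.44 4.266 0.489
vertex 1.652 3.32 1.511
endloop
endfacet
facet normal -0.803 0.529 -0.273
outer loop
vertex 0.889 3.823 1.251
vertex 1.44 4.266 0.489
vertex 0.436 2.597 0.211
endloop
endfacet
facet normal -0.271 -0.734 -0.623
outer loop
vertex 0.988 3.04 -0.551
vertex 1.751 2.537 -0.291
vertex 0.436 2.597 0.211
endloop
endfacet
facet normal -0.803 0.529 -0.274
outer loop
vertex 0.436 2.597 0.211
vertex 1.44 4.266 0.489
vertex 0.988 3.04 -0.551
endloop
endfacet
facet normal 0.530 0.426 -0.733
outer loop
vertex 0.988 3.04 -0.551
vertex 2.204 3.763 0.749
vertex 1.751 2.537 -0.291
endloop
endfacet
facet normal 0.530 0.426 -0.733
outer loop
vertex 1.44 4.266 0.489
vertex 2.204 3.763 0.749
vertex 0.988 3.04 -0.551
endloop
endfacet
facet normal -0.267 0.425 0.865
outer loop
vertex 2.28 4.695 2.823
vertex 1.38 4.267 2.756
vertex 2.126 3.791 3.22
endloop
endfacet
facet normal 0.436 0.299 0.849
outer loop
vertex 2.28 4.695 2.823
vertex 2.126 3.791 3.22
vertex 2.97 3.98 2.72
endloop
endfacet
facet normal 0.710 0.643 0.287
outer loop
vertex 2.28 4.695 2.823
vertex 2.97 3.98 2.72
vertex 2.746 4.572 1.948
endloop
endfacet
facet normal 0.177 0.983 -0.044
outer loop
vertex 2.28 4.695 2.823
vertex 2.746 4.572 1.948
vertex 1.763 4.75 1.97
endloop
endfacet
facet normal -0.427 0.848 0.313
outer loop
vertex 2.28 4.695 2.823
vertex 1.763 4.75 1.97
vertex 1.38 4.267 2.756
endloop
endfacet
facet normal 0.532 -0.401 0.746
outer loop
vertex 2.97 3.98 2.72
vertex 2.126 3.791 3.22
vertex 2.497 3.11 2.59
endloop
endfacet
facet normal -0.605 -0.196 0.772
outer loop
vertex 2.126 3.791 3.22
vertex 1.38 4.267 2.756
vertex 1.514 3.288 2.612
endloop
endfacet
facet normal -0.864 0.488 -0.121
outer loop
vertex 1.38 4.267 2.756
vertex 1.763 4.75 1.97
vertex 1.29 3.88 1.84
endloop
endfacet
facet normal 0.112 0.707 -0.698
outer loop
vertex 1.763 4.75 1.97
vertex 2.746 4.572 1.948
vertex 2.134 4.069 1.34
endloop
endfacet
facet normal 0.974 0.157 -0.162
outer loop
vertex 2.746 4.572 1.948
vertex 2.97 3.98 2.72
vertex 2.88 3.593 1.804
endloop
endfacet
facet normal -0.177 -0.983 0.044
outer loop
vertex 1.98 3.165 1.737
vertex 2.497 3.11 2.59
vertex 1.514 3.288 2.612
endloop
endfacet
facet normal -0.710 -0.643 -0.287
outer loop
vertex 1.98 3.165 1.737
vertex 1.514 3.288 2.612
vertex 1.29 3.88 1.84
endloop
endfacet
facet normal -0.436 -0.299 -0.849
outer loop
vertex 1.98 3.165 1.737
vertex 1.29 3.88 1.84
vertex 2.134 4.069 1.34
endloop
endfacet
facet normal 0.267 -0.425 -0.865
outer loop
vertex 1.98 3.165 1.737
vertex 2.134 4.069 1.34
vertex 2.88 3.593 1.804
endloop
endfacet
facet normal 0.427 -0.848 -0.313
outer loop
vertex 1.98 3.165 1.737
vertex 2.88 3.593 1.804
vertex 2.497 3.11 2.59
endloop
endfacet
facet normal -0.112 -0.707 0.698
outer loop
vertex 1.514 3.288 2.612
vertex 2.497 3.11 2.59
vertex 2.126 3.791 3.22
endloop
endfacet
facet normal -0.974 -0.157 0.162
outer loop
vertex 1.29 3.88 1.84
vertex 1.514 3.288 2.612
vertex 1.38 4.267 2.756
endloop
endfacet
facet normal -0.532 0.401 -0.746
outer loop
vertex 2.134 4.069 1.34
vertex 1.29 3.88 1.84
vertex 1.763 4.75 1.97
endloop
endfacet
facet normal 0.605 0.196 -0.772
outer loop
vertex 2.88 3.593 1.804
vertex 2.134 4.069 1.34
vertex 2.746 4.572 1.948
endloop
endfacet
facet normal 0.864 -0.488 0.121
outer loop
vertex 2.497 3.11 2.59
vertex 2.88 3.593 1.804
vertex 2.97 3.98 2.72
endloop
endfacet

endsolid


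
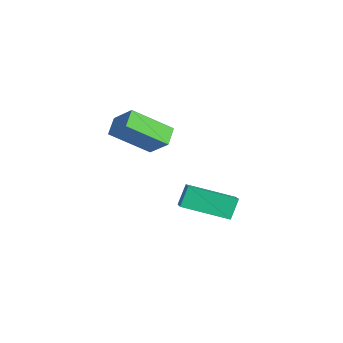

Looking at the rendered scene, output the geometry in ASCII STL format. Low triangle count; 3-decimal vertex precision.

solid 
facet normal -0.673 -0.384 -0.633
outer loop
vertex -0.916 -4.687 2.151
vertex -0.768 -3.228 1.108
vertex -0.306 -5.054 1.725
endloop
endfacet
facet normal -0.082 -0.810 0.580
outer loop
vertex 0.468 -4.612 2.452
vertex -0.916 -4.687 2.151
vertex -0.306 -5.054 1.725
endloop
endfacet
facet normal -0.673 -0.384 -0.633
outer loop
vertex -0.306 -5.054 1.725
vertex -0.768 -3.228 1.108
vertex -0.157 -3.595 0.681
endloop
endfacet
facet normal 0.735 -0.443 -0.514
outer loop
vertex -0.157 -3.595 0.681
vertex 0.468 -4.612 2.452
vertex -0.306 -5.054 1.725
endloop
endfacet
facet normal -0.735 0.442 0.514
outer loop
vertex -0.916 -4.687 2.151
vertex 0.006 -2.786 1.835
vertex -0.768 -3.228 1.108
endloop
endfacet
facet normal -0.082 -0.811 0.579
outer loop
vertex -0.143 -4.245 2.879
vertex -0.916 -4.687 2.151
vertex 0.468 -4.612 2.452
endloop
endfacet
facet normal -0.736 0.442 0.513
outer loop
vertex -0.143 -4.245 2.879
vertex 0.006 -2.786 1.835
vertex -0.916 -4.687 2.151
endloop
endfacet
facet normal 0.082 0.811 -0.580
outer loop
vertex -0.768 -3.228 1.108
vertex 0.006 -2.786 1.835
vertex -0.157 -3.595 0.681
endloop
endfacet
facet normal 0.736 -0.442 -0.513
outer loop
vertex 0.616 -3.153 1.409
vertex 0.468 -4.612 2.452
vertex -0.157 -3.595 0.681
endloop
endfacet
facet normal 0.083 0.811 -0.580
outer loop
vertex -0.157 -3.595 0.681
vertex 0.006 -2.786 1.835
vertex 0.616 -3.153 1.409
endloop
endfacet
facet normal 0.673 0.384 0.633
outer loop
vertex 0.616 -3.153 1.409
vertex -0.143 -4.245 2.879
vertex 0.468 -4.612 2.452
endloop
endfacet
facet normal 0.673 0.384 0.633
outer loop
vertex 0.006 -2.786 1.835
vertex -0.143 -4.245 2.879
vertex 0.616 -3.153 1.409
endloop
endfacet
facet normal -0.339 0.417 0.843
outer loop
vertex 0.169 -2.299 -1.068
vertex 0.805 -0.634 -1.636
vertex -0.927 -2.069 -1.623
endloop
endfacet
facet normal -0.341 -0.890 0.304
outer loop
vertex -0.605 -2.466 -2.424
vertex 0.169 -2.299 -1.068
vertex -0.927 -2.069 -1.623
endloop
endfacet
facet normal -0.339 0.417 0.843
outer loop
vertex -0.927 -2.069 -1.623
vertex 0.805 -0.634 -1.636
vertex -0.292 -0.405 -2.191
endloop
endfacet
facet normal -0.877 0.183 -0.444
outer loop
vertex -0.292 -0.405 -2.191
vertex -0.605 -2.466 -2.424
vertex -0.927 -2.069 -1.623
endloop
endfacet
facet normal 0.877 -0.184 0.444
outer loop
vertex 0.169 -2.299 -1.068
vertex 1.127 -1.031 -2.437
vertex 0.805 -0.634 -1.636
endloop
endfacet
facet normal -0.339 -0.890 0.303
outer loop
vertex 0.492 -2.695 -1.869
vertex 0.169 -2.299 -1.068
vertex -0.605 -2.466 -2.424
endloop
endfacet
facet normal 0.877 -0.183 0.444
outer loop
vertex 0.492 -2.695 -1.869
vertex 1.127 -1.031 -2.437
vertex 0.169 -2.299 -1.068
endloop
endfacet
facet normal 0.340 0.890 -0.304
outer loop
vertex 0.805 -0.634 -1.636
vertex 1.127 -1.031 -2.437
vertex -0.292 -0.405 -2.191
endloop
endfacet
facet normal -0.877 0.183 -0.444
outer loop
vertex 0.031 -0.801 -2.992
vertex -0.605 -2.466 -2.424
vertex -0.292 -0.405 -2.191
endloop
endfacet
facet normal 0.340 0.890 -0.303
outer loop
vertex -0.292 -0.405 -2.191
vertex 1.127 -1.031 -2.437
vertex 0.031 -0.801 -2.992
endloop
endfacet
facet normal 0.339 -0.417 -0.843
outer loop
vertex 0.031 -0.801 -2.992
vertex 0.492 -2.695 -1.869
vertex -0.605 -2.466 -2.424
endloop
endfacet
facet normal 0.339 -0.417 -0.843
outer loop
vertex 1.127 -1.031 -2.437
vertex 0.492 -2.695 -1.869
vertex 0.031 -0.801 -2.992
endloop
endfacet

endsolid


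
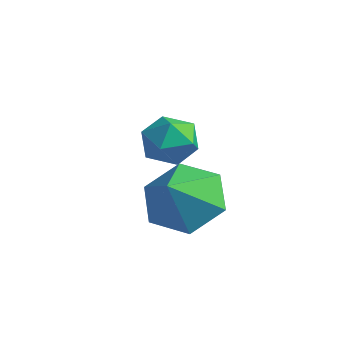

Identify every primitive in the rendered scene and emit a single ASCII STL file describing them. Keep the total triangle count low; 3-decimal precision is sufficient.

solid 
facet normal -0.281 0.652 -0.704
outer loop
vertex -2.688 3.248 0.96
vertex -3.316 3.668 1.6
vertex -2.384 3.997 1.533
endloop
endfacet
facet normal 0.909 -0.413 0.057
outer loop
vertex -2.688 3.248 0.96
vertex -2.384 3.997 1.533
vertex -2.964 2.852 2.48
endloop
endfacet
facet normal -0.281 0.653 -0.703
outer loop
vertex -2.384 3.997 1.533
vertex -3.316 3.668 1.6
vertex -3.012 4.416 2.173
endloop
endfacet
facet normal 0.753 0.149 0.641
outer loop
vertex -2.384 3.997 1.533
vertex -3.012 4.416 2.173
vertex -2.964 2.852 2.48
endloop
endfacet
facet normal -0.280 0.653 -0.704
outer loop
vertex -3.012 4.416 2.173
vertex -3.316 3.668 1.6
vertex -3.944 4.088 2.24
endloop
endfacet
facet normal 0.003 0.193 0.981
outer loop
vertex -3.012 4.416 2.173
vertex -3.944 4.088 2.24
vertex -2.964 2.852 2.48
endloop
endfacet
facet normal -0.281 0.652 -0.704
outer loop
vertex -3.944 4.088 2.24
vertex -3.316 3.668 1.6
vertex -4.247 3.339 1.667
endloop
endfacet
facet normal -0.591 -0.325 0.738
outer loop
vertex -3.944 4.088 2.24
vertex -4.247 3.339 1.667
vertex -2.964 2.852 2.48
endloop
endfacet
facet normal -0.281 0.653 -0.703
outer loop
vertex -4.247 3.339 1.667
vertex -3.316 3.668 1.6
vertex -3.619 2.92 1.027
endloop
endfacet
facet normal -0.435 -0.887 0.154
outer loop
vertex -4.247 3.339 1.667
vertex -3.619 2.92 1.027
vertex -2.964 2.852 2.48
endloop
endfacet
facet normal -0.281 0.653 -0.704
outer loop
vertex -3.619 2.92 1.027
vertex -3.316 3.668 1.6
vertex -2.688 3.248 0.96
endloop
endfacet
facet normal 0.315 -0.931 -0.185
outer loop
vertex -3.619 2.92 1.027
vertex -2.688 3.248 0.96
vertex -2.964 2.852 2.48
endloop
endfacet
facet normal -0.375 -0.280 0.883
outer loop
vertex -3.341 3.068 4.327
vertex -3.239 2.402 4.159
vertex -2.74 2.758 4.484
endloop
endfacet
facet normal -0.059 0.358 0.932
outer loop
vertex -3.341 3.068 4.327
vertex -2.74 2.758 4.484
vertex -2.742 3.406 4.235
endloop
endfacet
facet normal -0.378 0.798 0.470
outer loop
vertex -3.341 3.068 4.327
vertex -2.742 3.406 4.235
vertex -3.242 3.451 3.757
endloop
endfacet
facet normal -0.892 0.432 0.135
outer loop
vertex -3.341 3.068 4.327
vertex -3.242 3.451 3.757
vertex -3.55 2.83 3.71
endloop
endfacet
facet normal -0.889 -0.235 0.392
outer loop
vertex -3.341 3.068 4.327
vertex -3.55 2.83 3.71
vertex -3.239 2.402 4.159
endloop
endfacet
facet normal 0.621 0.283 0.731
outer loop
vertex -2.742 3.406 4.235
vertex -2.74 2.758 4.484
vertex -2.27 2.95 4.01
endloop
endfacet
facet normal 0.110 -0.750 0.652
outer loop
vertex -2.74 2.758 4.484
vertex -3.239 2.402 4.159
vertex -2.578 2.329 3.963
endloop
endfacet
facet normal -0.722 -0.676 -0.144
outer loop
vertex -3.239 2.402 4.159
vertex -3.55 2.83 3.71
vertex -3.078 2.374 3.485
endloop
endfacet
facet normal -0.726 0.402 -0.557
outer loop
vertex -3.55 2.83 3.71
vertex -3.242 3.451 3.757
vertex -3.08 3.022 3.236
endloop
endfacet
facet normal 0.105 0.994 -0.016
outer loop
vertex -3.242 3.451 3.757
vertex -2.742 3.406 4.235
vertex -2.581 3.378 3.561
endloop
endfacet
facet normal 0.892 -0.432 -0.135
outer loop
vertex -2.479 2.712 3.393
vertex -2.27 2.95 4.01
vertex -2.578 2.329 3.963
endloop
endfacet
facet normal 0.378 -0.798 -0.470
outer loop
vertex -2.479 2.712 3.393
vertex -2.578 2.329 3.963
vertex -3.078 2.374 3.485
endloop
endfacet
facet normal 0.059 -0.358 -0.932
outer loop
vertex -2.479 2.712 3.393
vertex -3.078 2.374 3.485
vertex -3.08 3.022 3.236
endloop
endfacet
facet normal 0.375 0.280 -0.883
outer loop
vertex -2.479 2.712 3.393
vertex -3.08 3.022 3.236
vertex -2.581 3.378 3.561
endloop
endfacet
facet normal 0.889 0.235 -0.392
outer loop
vertex -2.479 2.712 3.393
vertex -2.581 3.378 3.561
vertex -2.27 2.95 4.01
endloop
endfacet
facet normal 0.726 -0.402 0.557
outer loop
vertex -2.578 2.329 3.963
vertex -2.27 2.95 4.01
vertex -2.74 2.758 4.484
endloop
endfacet
facet normal -0.105 -0.994 0.016
outer loop
vertex -3.078 2.374 3.485
vertex -2.578 2.329 3.963
vertex -3.239 2.402 4.159
endloop
endfacet
facet normal -0.621 -0.283 -0.731
outer loop
vertex -3.08 3.022 3.236
vertex -3.078 2.374 3.485
vertex -3.55 2.83 3.71
endloop
endfacet
facet normal -0.110 0.750 -0.652
outer loop
vertex -2.581 3.378 3.561
vertex -3.08 3.022 3.236
vertex -3.242 3.451 3.757
endloop
endfacet
facet normal 0.722 0.676 0.144
outer loop
vertex -2.27 2.95 4.01
vertex -2.581 3.378 3.561
vertex -2.742 3.406 4.235
endloop
endfacet

endsolid


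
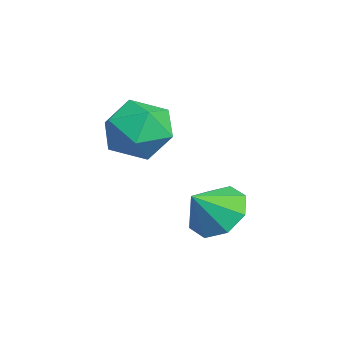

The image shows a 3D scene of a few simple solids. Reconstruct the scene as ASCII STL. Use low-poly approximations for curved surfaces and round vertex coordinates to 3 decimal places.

solid 
facet normal -0.095 0.346 0.934
outer loop
vertex -2.766 -1.397 4.024
vertex -2.972 -2.521 4.419
vertex -1.842 -2.094 4.376
endloop
endfacet
facet normal 0.355 0.751 0.556
outer loop
vertex -2.766 -1.397 4.024
vertex -1.842 -2.094 4.376
vertex -1.739 -1.409 3.385
endloop
endfacet
facet normal 0.003 1.000 -0.013
outer loop
vertex -2.766 -1.397 4.024
vertex -1.739 -1.409 3.385
vertex -2.806 -1.413 2.816
endloop
endfacet
facet normal -0.664 0.748 0.012
outer loop
vertex -2.766 -1.397 4.024
vertex -2.806 -1.413 2.816
vertex -3.568 -2.1 3.455
endloop
endfacet
facet normal -0.725 0.343 0.598
outer loop
vertex -2.766 -1.397 4.024
vertex -3.568 -2.1 3.455
vertex -2.972 -2.521 4.419
endloop
endfacet
facet normal 0.885 0.334 0.323
outer loop
vertex -1.739 -1.409 3.385
vertex -1.842 -2.094 4.376
vertex -1.312 -2.54 3.385
endloop
endfacet
facet normal 0.157 -0.322 0.934
outer loop
vertex -1.842 -2.094 4.376
vertex -2.972 -2.521 4.419
vertex -2.074 -3.227 4.024
endloop
endfacet
facet normal -0.861 -0.325 0.390
outer loop
vertex -2.972 -2.521 4.419
vertex -3.568 -2.1 3.455
vertex -3.141 -3.231 3.455
endloop
endfacet
facet normal -0.763 0.329 -0.556
outer loop
vertex -3.568 -2.1 3.455
vertex -2.806 -1.413 2.816
vertex -3.038 -2.546 2.464
endloop
endfacet
facet normal 0.316 0.737 -0.598
outer loop
vertex -2.806 -1.413 2.816
vertex -1.739 -1.409 3.385
vertex -1.908 -2.119 2.421
endloop
endfacet
facet normal 0.664 -0.748 -0.012
outer loop
vertex -2.114 -3.243 2.816
vertex -1.312 -2.54 3.385
vertex -2.074 -3.227 4.024
endloop
endfacet
facet normal -0.003 -1.000 0.013
outer loop
vertex -2.114 -3.243 2.816
vertex -2.074 -3.227 4.024
vertex -3.141 -3.231 3.455
endloop
endfacet
facet normal -0.355 -0.751 -0.556
outer loop
vertex -2.114 -3.243 2.816
vertex -3.141 -3.231 3.455
vertex -3.038 -2.546 2.464
endloop
endfacet
facet normal 0.095 -0.346 -0.934
outer loop
vertex -2.114 -3.243 2.816
vertex -3.038 -2.546 2.464
vertex -1.908 -2.119 2.421
endloop
endfacet
facet normal 0.725 -0.343 -0.598
outer loop
vertex -2.114 -3.243 2.816
vertex -1.908 -2.119 2.421
vertex -1.312 -2.54 3.385
endloop
endfacet
facet normal 0.763 -0.329 0.556
outer loop
vertex -2.074 -3.227 4.024
vertex -1.312 -2.54 3.385
vertex -1.842 -2.094 4.376
endloop
endfacet
facet normal -0.316 -0.737 0.598
outer loop
vertex -3.141 -3.231 3.455
vertex -2.074 -3.227 4.024
vertex -2.972 -2.521 4.419
endloop
endfacet
facet normal -0.885 -0.334 -0.323
outer loop
vertex -3.038 -2.546 2.464
vertex -3.141 -3.231 3.455
vertex -3.568 -2.1 3.455
endloop
endfacet
facet normal -0.157 0.322 -0.934
outer loop
vertex -1.908 -2.119 2.421
vertex -3.038 -2.546 2.464
vertex -2.806 -1.413 2.816
endloop
endfacet
facet normal 0.861 0.325 -0.390
outer loop
vertex -1.312 -2.54 3.385
vertex -1.908 -2.119 2.421
vertex -1.739 -1.409 3.385
endloop
endfacet
facet normal -0.334 0.631 -0.700
outer loop
vertex -0.841 0.574 0.479
vertex -1.636 -0.104 0.247
vertex -1.512 0.714 0.926
endloop
endfacet
facet normal 0.572 0.238 0.785
outer loop
vertex -0.841 0.574 0.479
vertex -1.512 0.714 0.926
vertex -1.184 -0.956 1.193
endloop
endfacet
facet normal -0.334 0.632 -0.700
outer loop
vertex -1.512 0.714 0.926
vertex -1.636 -0.104 0.247
vertex -2.256 0.375 0.975
endloop
endfacet
facet normal -0.006 0.157 0.988
outer loop
vertex -1.512 0.714 0.926
vertex -2.256 0.375 0.975
vertex -1.184 -0.956 1.193
endloop
endfacet
facet normal -0.334 0.631 -0.700
outer loop
vertex -2.256 0.375 0.975
vertex -1.636 -0.104 0.247
vertex -2.636 -0.244 0.598
endloop
endfacet
facet normal -0.465 -0.235 0.854
outer loop
vertex -2.256 0.375 0.975
vertex -2.636 -0.244 0.598
vertex -1.184 -0.956 1.193
endloop
endfacet
facet normal -0.334 0.630 -0.701
outer loop
vertex -2.636 -0.244 0.598
vertex -1.636 -0.104 0.247
vertex -2.43 -0.782 0.016
endloop
endfacet
facet normal -0.536 -0.706 0.463
outer loop
vertex -2.636 -0.244 0.598
vertex -2.43 -0.782 0.016
vertex -1.184 -0.956 1.193
endloop
endfacet
facet normal -0.335 0.631 -0.700
outer loop
vertex -2.43 -0.782 0.016
vertex -1.636 -0.104 0.247
vertex -1.759 -0.922 -0.431
endloop
endfacet
facet normal -0.177 -0.983 0.042
outer loop
vertex -2.43 -0.782 0.016
vertex -1.759 -0.922 -0.431
vertex -1.184 -0.956 1.193
endloop
endfacet
facet normal -0.334 0.631 -0.700
outer loop
vertex -1.759 -0.922 -0.431
vertex -1.636 -0.104 0.247
vertex -1.015 -0.583 -0.481
endloop
endfacet
facet normal 0.400 -0.902 -0.161
outer loop
vertex -1.759 -0.922 -0.431
vertex -1.015 -0.583 -0.481
vertex -1.184 -0.956 1.193
endloop
endfacet
facet normal -0.334 0.631 -0.700
outer loop
vertex -1.015 -0.583 -0.481
vertex -1.636 -0.104 0.247
vertex -0.635 0.036 -0.104
endloop
endfacet
facet normal 0.859 -0.511 -0.027
outer loop
vertex -1.015 -0.583 -0.481
vertex -0.635 0.036 -0.104
vertex -1.184 -0.956 1.193
endloop
endfacet
facet normal -0.334 0.631 -0.700
outer loop
vertex -0.635 0.036 -0.104
vertex -1.636 -0.104 0.247
vertex -0.841 0.574 0.479
endloop
endfacet
facet normal 0.930 -0.039 0.364
outer loop
vertex -0.635 0.036 -0.104
vertex -0.841 0.574 0.479
vertex -1.184 -0.956 1.193
endloop
endfacet

endsolid


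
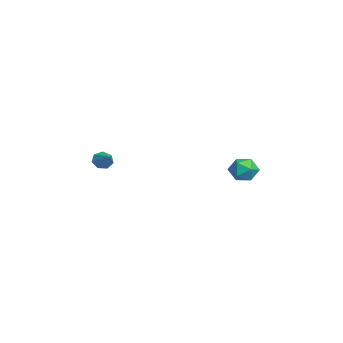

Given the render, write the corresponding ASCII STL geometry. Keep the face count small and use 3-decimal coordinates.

solid 
facet normal -0.959 -0.101 0.266
outer loop
vertex 1.575 3.594 2.614
vertex 1.533 2.86 2.184
vertex 1.761 2.86 3.005
endloop
endfacet
facet normal -0.593 0.256 0.763
outer loop
vertex 1.575 3.594 2.614
vertex 1.761 2.86 3.005
vertex 2.239 3.55 3.145
endloop
endfacet
facet normal -0.310 0.834 0.456
outer loop
vertex 1.575 3.594 2.614
vertex 2.239 3.55 3.145
vertex 2.308 3.977 2.411
endloop
endfacet
facet normal -0.500 0.834 -0.231
outer loop
vertex 1.575 3.594 2.614
vertex 2.308 3.977 2.411
vertex 1.872 3.551 1.817
endloop
endfacet
facet normal -0.901 0.256 -0.350
outer loop
vertex 1.575 3.594 2.614
vertex 1.872 3.551 1.817
vertex 1.533 2.86 2.184
endloop
endfacet
facet normal -0.058 -0.160 0.985
outer loop
vertex 2.239 3.55 3.145
vertex 1.761 2.86 3.005
vertex 2.608 2.789 3.043
endloop
endfacet
facet normal -0.649 -0.739 0.180
outer loop
vertex 1.761 2.86 3.005
vertex 1.533 2.86 2.184
vertex 2.172 2.363 2.449
endloop
endfacet
facet normal -0.556 -0.160 -0.816
outer loop
vertex 1.533 2.86 2.184
vertex 1.872 3.551 1.817
vertex 2.241 2.79 1.715
endloop
endfacet
facet normal 0.093 0.776 -0.624
outer loop
vertex 1.872 3.551 1.817
vertex 2.308 3.977 2.411
vertex 2.719 3.48 1.855
endloop
endfacet
facet normal 0.400 0.775 0.489
outer loop
vertex 2.308 3.977 2.411
vertex 2.239 3.55 3.145
vertex 2.947 3.48 2.676
endloop
endfacet
facet normal 0.500 -0.834 0.231
outer loop
vertex 2.905 2.746 2.246
vertex 2.608 2.789 3.043
vertex 2.172 2.363 2.449
endloop
endfacet
facet normal 0.310 -0.834 -0.456
outer loop
vertex 2.905 2.746 2.246
vertex 2.172 2.363 2.449
vertex 2.241 2.79 1.715
endloop
endfacet
facet normal 0.593 -0.256 -0.763
outer loop
vertex 2.905 2.746 2.246
vertex 2.241 2.79 1.715
vertex 2.719 3.48 1.855
endloop
endfacet
facet normal 0.959 0.101 -0.266
outer loop
vertex 2.905 2.746 2.246
vertex 2.719 3.48 1.855
vertex 2.947 3.48 2.676
endloop
endfacet
facet normal 0.901 -0.256 0.350
outer loop
vertex 2.905 2.746 2.246
vertex 2.947 3.48 2.676
vertex 2.608 2.789 3.043
endloop
endfacet
facet normal -0.093 -0.776 0.624
outer loop
vertex 2.172 2.363 2.449
vertex 2.608 2.789 3.043
vertex 1.761 2.86 3.005
endloop
endfacet
facet normal -0.400 -0.775 -0.489
outer loop
vertex 2.241 2.79 1.715
vertex 2.172 2.363 2.449
vertex 1.533 2.86 2.184
endloop
endfacet
facet normal 0.058 0.160 -0.985
outer loop
vertex 2.719 3.48 1.855
vertex 2.241 2.79 1.715
vertex 1.872 3.551 1.817
endloop
endfacet
facet normal 0.649 0.739 -0.180
outer loop
vertex 2.947 3.48 2.676
vertex 2.719 3.48 1.855
vertex 2.308 3.977 2.411
endloop
endfacet
facet normal 0.556 0.160 0.816
outer loop
vertex 2.608 2.789 3.043
vertex 2.947 3.48 2.676
vertex 2.239 3.55 3.145
endloop
endfacet
facet normal -0.846 -0.232 -0.480
outer loop
vertex 1.82 -3.667 2.578
vertex 1.604 -3.891 3.067
vertex 1.566 -3.347 2.871
endloop
endfacet
facet normal 0.490 0.767 -0.413
outer loop
vertex 1.82 -3.667 2.578
vertex 1.566 -3.347 2.871
vertex 2.636 -3.609 3.653
endloop
endfacet
facet normal -0.846 -0.232 -0.481
outer loop
vertex 1.566 -3.347 2.871
vertex 1.604 -3.891 3.067
vertex 1.34 -3.437 3.312
endloop
endfacet
facet normal 0.068 0.970 0.233
outer loop
vertex 1.566 -3.347 2.871
vertex 1.34 -3.437 3.312
vertex 2.636 -3.609 3.653
endloop
endfacet
facet normal -0.845 -0.232 -0.481
outer loop
vertex 1.34 -3.437 3.312
vertex 1.604 -3.891 3.067
vertex 1.313 -3.869 3.568
endloop
endfacet
facet normal -0.155 0.511 0.846
outer loop
vertex 1.34 -3.437 3.312
vertex 1.313 -3.869 3.568
vertex 2.636 -3.609 3.653
endloop
endfacet
facet normal -0.846 -0.232 -0.481
outer loop
vertex 1.313 -3.869 3.568
vertex 1.604 -3.891 3.067
vertex 1.505 -4.318 3.447
endloop
endfacet
facet normal -0.010 -0.264 0.964
outer loop
vertex 1.313 -3.869 3.568
vertex 1.505 -4.318 3.447
vertex 2.636 -3.609 3.653
endloop
endfacet
facet normal -0.846 -0.232 -0.481
outer loop
vertex 1.505 -4.318 3.447
vertex 1.604 -3.891 3.067
vertex 1.772 -4.446 3.039
endloop
endfacet
facet normal 0.393 -0.772 0.499
outer loop
vertex 1.505 -4.318 3.447
vertex 1.772 -4.446 3.039
vertex 2.636 -3.609 3.653
endloop
endfacet
facet normal -0.846 -0.232 -0.481
outer loop
vertex 1.772 -4.446 3.039
vertex 1.604 -3.891 3.067
vertex 1.912 -4.156 2.653
endloop
endfacet
facet normal 0.751 -0.629 -0.200
outer loop
vertex 1.772 -4.446 3.039
vertex 1.912 -4.156 2.653
vertex 2.636 -3.609 3.653
endloop
endfacet
facet normal -0.846 -0.233 -0.480
outer loop
vertex 1.912 -4.156 2.653
vertex 1.604 -3.891 3.067
vertex 1.82 -3.667 2.578
endloop
endfacet
facet normal 0.794 0.056 -0.606
outer loop
vertex 1.912 -4.156 2.653
vertex 1.82 -3.667 2.578
vertex 2.636 -3.609 3.653
endloop
endfacet

endsolid


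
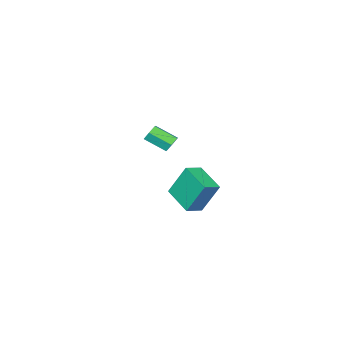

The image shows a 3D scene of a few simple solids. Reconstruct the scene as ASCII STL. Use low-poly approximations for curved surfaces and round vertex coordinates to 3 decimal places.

solid 
facet normal -0.942 0.135 -0.306
outer loop
vertex -4.767 -4.031 -2.47
vertex -4.322 -2.333 -3.088
vertex -4.286 -4.822 -4.3
endloop
endfacet
facet normal -0.239 -0.913 0.332
outer loop
vertex -3.278 -4.967 -3.972
vertex -4.767 -4.031 -2.47
vertex -4.286 -4.822 -4.3
endloop
endfacet
facet normal -0.942 0.135 -0.306
outer loop
vertex -4.286 -4.822 -4.3
vertex -4.322 -2.333 -3.088
vertex -3.842 -3.124 -4.917
endloop
endfacet
facet normal 0.235 -0.386 -0.892
outer loop
vertex -3.842 -3.124 -4.917
vertex -3.278 -4.967 -3.972
vertex -4.286 -4.822 -4.3
endloop
endfacet
facet normal -0.235 0.386 0.892
outer loop
vertex -4.767 -4.031 -2.47
vertex -3.314 -2.478 -2.76
vertex -4.322 -2.333 -3.088
endloop
endfacet
facet normal -0.239 -0.913 0.332
outer loop
vertex -3.758 -4.176 -2.143
vertex -4.767 -4.031 -2.47
vertex -3.278 -4.967 -3.972
endloop
endfacet
facet normal -0.234 0.385 0.893
outer loop
vertex -3.758 -4.176 -2.143
vertex -3.314 -2.478 -2.76
vertex -4.767 -4.031 -2.47
endloop
endfacet
facet normal 0.239 0.912 -0.332
outer loop
vertex -4.322 -2.333 -3.088
vertex -3.314 -2.478 -2.76
vertex -3.842 -3.124 -4.917
endloop
endfacet
facet normal 0.234 -0.386 -0.892
outer loop
vertex -2.833 -3.269 -4.59
vertex -3.278 -4.967 -3.972
vertex -3.842 -3.124 -4.917
endloop
endfacet
facet normal 0.239 0.913 -0.332
outer loop
vertex -3.842 -3.124 -4.917
vertex -3.314 -2.478 -2.76
vertex -2.833 -3.269 -4.59
endloop
endfacet
facet normal 0.942 -0.136 0.306
outer loop
vertex -2.833 -3.269 -4.59
vertex -3.758 -4.176 -2.143
vertex -3.278 -4.967 -3.972
endloop
endfacet
facet normal 0.942 -0.135 0.306
outer loop
vertex -3.314 -2.478 -2.76
vertex -3.758 -4.176 -2.143
vertex -2.833 -3.269 -4.59
endloop
endfacet
facet normal -0.365 0.789 -0.494
outer loop
vertex 1.041 -1.025 2.065
vertex 0.565 -1.091 2.311
vertex 0.943 -0.776 2.535
endloop
endfacet
facet normal 0.913 0.406 -0.025
outer loop
vertex 1.041 -1.025 2.065
vertex 0.943 -0.776 2.535
vertex 1.511 -2.043 2.704
endloop
endfacet
facet normal 0.913 0.406 -0.025
outer loop
vertex 1.511 -2.043 2.704
vertex 0.943 -0.776 2.535
vertex 1.413 -1.794 3.173
endloop
endfacet
facet normal 0.364 -0.789 0.495
outer loop
vertex 1.511 -2.043 2.704
vertex 1.413 -1.794 3.173
vertex 1.035 -2.109 2.949
endloop
endfacet
facet normal -0.365 0.789 -0.494
outer loop
vertex 0.943 -0.776 2.535
vertex 0.565 -1.091 2.311
vertex 0.466 -0.843 2.78
endloop
endfacet
facet normal 0.296 0.602 0.742
outer loop
vertex 0.943 -0.776 2.535
vertex 0.466 -0.843 2.78
vertex 1.413 -1.794 3.173
endloop
endfacet
facet normal 0.297 0.602 0.741
outer loop
vertex 1.413 -1.794 3.173
vertex 0.466 -0.843 2.78
vertex 0.936 -1.86 3.418
endloop
endfacet
facet normal 0.364 -0.789 0.496
outer loop
vertex 1.413 -1.794 3.173
vertex 0.936 -1.86 3.418
vertex 1.035 -2.109 2.949
endloop
endfacet
facet normal -0.364 0.789 -0.494
outer loop
vertex 0.466 -0.843 2.78
vertex 0.565 -1.091 2.311
vertex 0.089 -1.157 2.556
endloop
endfacet
facet normal -0.616 0.194 0.764
outer loop
vertex 0.466 -0.843 2.78
vertex 0.089 -1.157 2.556
vertex 0.936 -1.86 3.418
endloop
endfacet
facet normal -0.615 0.195 0.764
outer loop
vertex 0.936 -1.86 3.418
vertex 0.089 -1.157 2.556
vertex 0.559 -2.175 3.195
endloop
endfacet
facet normal 0.365 -0.788 0.496
outer loop
vertex 0.936 -1.86 3.418
vertex 0.559 -2.175 3.195
vertex 1.035 -2.109 2.949
endloop
endfacet
facet normal -0.364 0.789 -0.495
outer loop
vertex 0.089 -1.157 2.556
vertex 0.565 -1.091 2.311
vertex 0.187 -1.406 2.087
endloop
endfacet
facet normal -0.913 -0.406 0.025
outer loop
vertex 0.089 -1.157 2.556
vertex 0.187 -1.406 2.087
vertex 0.559 -2.175 3.195
endloop
endfacet
facet normal -0.913 -0.406 0.025
outer loop
vertex 0.559 -2.175 3.195
vertex 0.187 -1.406 2.087
vertex 0.657 -2.424 2.725
endloop
endfacet
facet normal 0.365 -0.789 0.494
outer loop
vertex 0.559 -2.175 3.195
vertex 0.657 -2.424 2.725
vertex 1.035 -2.109 2.949
endloop
endfacet
facet normal -0.364 0.789 -0.496
outer loop
vertex 0.187 -1.406 2.087
vertex 0.565 -1.091 2.311
vertex 0.664 -1.34 1.842
endloop
endfacet
facet normal -0.297 -0.602 -0.741
outer loop
vertex 0.187 -1.406 2.087
vertex 0.664 -1.34 1.842
vertex 0.657 -2.424 2.725
endloop
endfacet
facet normal -0.296 -0.602 -0.741
outer loop
vertex 0.657 -2.424 2.725
vertex 0.664 -1.34 1.842
vertex 1.134 -2.357 2.48
endloop
endfacet
facet normal 0.365 -0.789 0.494
outer loop
vertex 0.657 -2.424 2.725
vertex 1.134 -2.357 2.48
vertex 1.035 -2.109 2.949
endloop
endfacet
facet normal -0.365 0.788 -0.496
outer loop
vertex 0.664 -1.34 1.842
vertex 0.565 -1.091 2.311
vertex 1.041 -1.025 2.065
endloop
endfacet
facet normal 0.615 -0.195 -0.764
outer loop
vertex 0.664 -1.34 1.842
vertex 1.041 -1.025 2.065
vertex 1.134 -2.357 2.48
endloop
endfacet
facet normal 0.616 -0.195 -0.763
outer loop
vertex 1.134 -2.357 2.48
vertex 1.041 -1.025 2.065
vertex 1.511 -2.043 2.704
endloop
endfacet
facet normal 0.364 -0.789 0.494
outer loop
vertex 1.134 -2.357 2.48
vertex 1.511 -2.043 2.704
vertex 1.035 -2.109 2.949
endloop
endfacet

endsolid


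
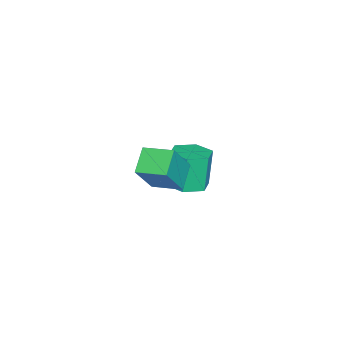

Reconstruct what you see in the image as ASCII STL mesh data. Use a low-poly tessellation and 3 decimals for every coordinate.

solid 
facet normal -0.554 0.156 -0.818
outer loop
vertex 1.692 -0.685 -0.138
vertex 1.75 0.41 0.031
vertex 2.564 -0.641 -0.72
endloop
endfacet
facet normal -0.052 -0.987 -0.153
outer loop
vertex 3.45 -0.89 0.589
vertex 1.692 -0.685 -0.138
vertex 2.564 -0.641 -0.72
endloop
endfacet
facet normal -0.554 0.156 -0.818
outer loop
vertex 2.564 -0.641 -0.72
vertex 1.75 0.41 0.031
vertex 2.622 0.454 -0.551
endloop
endfacet
facet normal 0.831 0.042 -0.555
outer loop
vertex 2.622 0.454 -0.551
vertex 3.45 -0.89 0.589
vertex 2.564 -0.641 -0.72
endloop
endfacet
facet normal -0.831 -0.042 0.555
outer loop
vertex 1.692 -0.685 -0.138
vertex 2.636 0.161 1.34
vertex 1.75 0.41 0.031
endloop
endfacet
facet normal -0.052 -0.987 -0.153
outer loop
vertex 2.578 -0.934 1.171
vertex 1.692 -0.685 -0.138
vertex 3.45 -0.89 0.589
endloop
endfacet
facet normal -0.831 -0.042 0.555
outer loop
vertex 2.578 -0.934 1.171
vertex 2.636 0.161 1.34
vertex 1.692 -0.685 -0.138
endloop
endfacet
facet normal 0.052 0.987 0.153
outer loop
vertex 1.75 0.41 0.031
vertex 2.636 0.161 1.34
vertex 2.622 0.454 -0.551
endloop
endfacet
facet normal 0.831 0.042 -0.555
outer loop
vertex 3.508 0.205 0.758
vertex 3.45 -0.89 0.589
vertex 2.622 0.454 -0.551
endloop
endfacet
facet normal 0.052 0.987 0.153
outer loop
vertex 2.622 0.454 -0.551
vertex 2.636 0.161 1.34
vertex 3.508 0.205 0.758
endloop
endfacet
facet normal 0.554 -0.156 0.818
outer loop
vertex 3.508 0.205 0.758
vertex 2.578 -0.934 1.171
vertex 3.45 -0.89 0.589
endloop
endfacet
facet normal 0.554 -0.156 0.818
outer loop
vertex 2.636 0.161 1.34
vertex 2.578 -0.934 1.171
vertex 3.508 0.205 0.758
endloop
endfacet
facet normal 0.218 -0.022 -0.976
outer loop
vertex -0.267 -0.528 -3.097
vertex -1.033 -0.616 -3.266
vertex -0.722 0.108 -3.213
endloop
endfacet
facet normal 0.788 0.594 0.163
outer loop
vertex -0.267 -0.528 -3.097
vertex -0.722 0.108 -3.213
vertex -0.6 -0.495 -1.604
endloop
endfacet
facet normal 0.788 0.594 0.163
outer loop
vertex -0.6 -0.495 -1.604
vertex -0.722 0.108 -3.213
vertex -1.055 0.14 -1.72
endloop
endfacet
facet normal -0.219 0.021 0.976
outer loop
vertex -0.6 -0.495 -1.604
vertex -1.055 0.14 -1.72
vertex -1.367 -0.584 -1.774
endloop
endfacet
facet normal 0.218 -0.022 -0.976
outer loop
vertex -0.722 0.108 -3.213
vertex -1.033 -0.616 -3.266
vertex -1.488 0.019 -3.382
endloop
endfacet
facet normal -0.106 0.993 -0.045
outer loop
vertex -0.722 0.108 -3.213
vertex -1.488 0.019 -3.382
vertex -1.055 0.14 -1.72
endloop
endfacet
facet normal -0.104 0.994 -0.045
outer loop
vertex -1.055 0.14 -1.72
vertex -1.488 0.019 -3.382
vertex -1.822 0.052 -1.889
endloop
endfacet
facet normal -0.217 0.021 0.976
outer loop
vertex -1.055 0.14 -1.72
vertex -1.822 0.052 -1.889
vertex -1.367 -0.584 -1.774
endloop
endfacet
facet normal 0.219 -0.021 -0.976
outer loop
vertex -1.488 0.019 -3.382
vertex -1.033 -0.616 -3.266
vertex -1.8 -0.705 -3.436
endloop
endfacet
facet normal -0.892 0.400 -0.208
outer loop
vertex -1.488 0.019 -3.382
vertex -1.8 -0.705 -3.436
vertex -1.822 0.052 -1.889
endloop
endfacet
facet normal -0.893 0.399 -0.208
outer loop
vertex -1.822 0.052 -1.889
vertex -1.8 -0.705 -3.436
vertex -2.133 -0.672 -1.943
endloop
endfacet
facet normal -0.218 0.021 0.976
outer loop
vertex -1.822 0.052 -1.889
vertex -2.133 -0.672 -1.943
vertex -1.367 -0.584 -1.774
endloop
endfacet
facet normal 0.219 -0.021 -0.976
outer loop
vertex -1.8 -0.705 -3.436
vertex -1.033 -0.616 -3.266
vertex -1.345 -1.34 -3.32
endloop
endfacet
facet normal -0.788 -0.594 -0.163
outer loop
vertex -1.8 -0.705 -3.436
vertex -1.345 -1.34 -3.32
vertex -2.133 -0.672 -1.943
endloop
endfacet
facet normal -0.788 -0.594 -0.163
outer loop
vertex -2.133 -0.672 -1.943
vertex -1.345 -1.34 -3.32
vertex -1.678 -1.308 -1.827
endloop
endfacet
facet normal -0.218 0.022 0.976
outer loop
vertex -2.133 -0.672 -1.943
vertex -1.678 -1.308 -1.827
vertex -1.367 -0.584 -1.774
endloop
endfacet
facet normal 0.217 -0.021 -0.976
outer loop
vertex -1.345 -1.34 -3.32
vertex -1.033 -0.616 -3.266
vertex -0.578 -1.252 -3.151
endloop
endfacet
facet normal 0.104 -0.994 0.045
outer loop
vertex -1.345 -1.34 -3.32
vertex -0.578 -1.252 -3.151
vertex -1.678 -1.308 -1.827
endloop
endfacet
facet normal 0.105 -0.993 0.046
outer loop
vertex -1.678 -1.308 -1.827
vertex -0.578 -1.252 -3.151
vertex -0.912 -1.219 -1.658
endloop
endfacet
facet normal -0.218 0.022 0.976
outer loop
vertex -1.678 -1.308 -1.827
vertex -0.912 -1.219 -1.658
vertex -1.367 -0.584 -1.774
endloop
endfacet
facet normal 0.218 -0.021 -0.976
outer loop
vertex -0.578 -1.252 -3.151
vertex -1.033 -0.616 -3.266
vertex -0.267 -0.528 -3.097
endloop
endfacet
facet normal 0.893 -0.399 0.209
outer loop
vertex -0.578 -1.252 -3.151
vertex -0.267 -0.528 -3.097
vertex -0.912 -1.219 -1.658
endloop
endfacet
facet normal 0.893 -0.400 0.208
outer loop
vertex -0.912 -1.219 -1.658
vertex -0.267 -0.528 -3.097
vertex -0.6 -0.495 -1.604
endloop
endfacet
facet normal -0.219 0.021 0.976
outer loop
vertex -0.912 -1.219 -1.658
vertex -0.6 -0.495 -1.604
vertex -1.367 -0.584 -1.774
endloop
endfacet

endsolid
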